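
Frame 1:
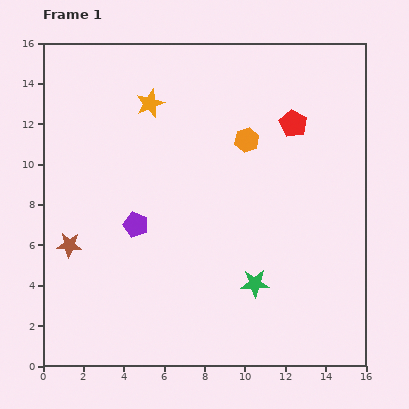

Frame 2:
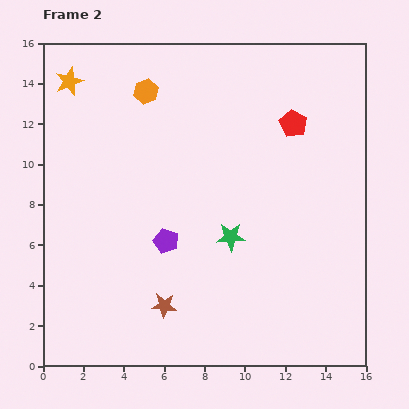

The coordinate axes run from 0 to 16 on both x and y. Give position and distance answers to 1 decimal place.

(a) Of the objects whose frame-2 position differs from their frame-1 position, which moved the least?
the purple pentagon

(moved 1.7)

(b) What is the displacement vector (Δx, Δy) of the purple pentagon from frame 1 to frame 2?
(1.5, -0.8)

The purple pentagon was at (4.6, 7.0) in frame 1 and (6.1, 6.2) in frame 2.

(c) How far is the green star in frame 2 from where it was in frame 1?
2.6

The green star moved from (10.5, 4.1) to (9.3, 6.4), a distance of √(1.2² + 2.3²) ≈ 2.6.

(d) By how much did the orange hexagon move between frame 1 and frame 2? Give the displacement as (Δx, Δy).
(-5.0, 2.4)

The orange hexagon was at (10.1, 11.2) in frame 1 and (5.1, 13.6) in frame 2.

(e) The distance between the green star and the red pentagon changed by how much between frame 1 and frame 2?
-1.7

Distance in frame 1: 8.1. Distance in frame 2: 6.4.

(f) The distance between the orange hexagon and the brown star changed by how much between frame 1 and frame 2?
+0.4

Distance in frame 1: 10.2. Distance in frame 2: 10.6.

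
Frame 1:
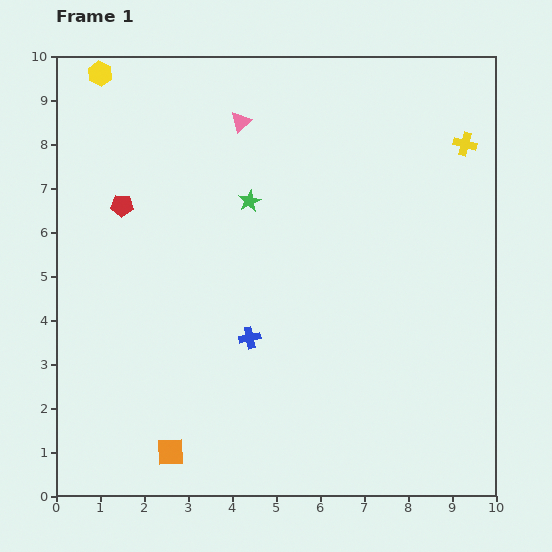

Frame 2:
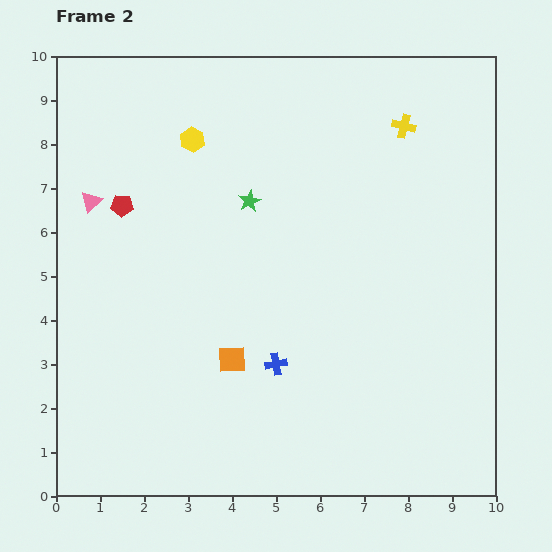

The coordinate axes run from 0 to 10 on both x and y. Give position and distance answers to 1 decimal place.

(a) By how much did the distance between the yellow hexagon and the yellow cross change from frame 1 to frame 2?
-3.7

Distance in frame 1: 8.5. Distance in frame 2: 4.8.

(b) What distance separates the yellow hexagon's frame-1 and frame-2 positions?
2.6

The yellow hexagon moved from (1.0, 9.6) to (3.1, 8.1), a distance of √(2.1² + 1.5²) ≈ 2.6.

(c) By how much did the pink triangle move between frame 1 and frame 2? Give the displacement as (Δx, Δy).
(-3.4, -1.8)

The pink triangle was at (4.2, 8.5) in frame 1 and (0.8, 6.7) in frame 2.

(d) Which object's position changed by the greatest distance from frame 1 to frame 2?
the pink triangle

(moved 3.8; next 2.6)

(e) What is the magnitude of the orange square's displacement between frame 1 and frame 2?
2.5

The orange square moved from (2.6, 1.0) to (4.0, 3.1), a distance of √(1.4² + 2.1²) ≈ 2.5.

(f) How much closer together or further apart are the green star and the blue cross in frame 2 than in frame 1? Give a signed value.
+0.6

Distance in frame 1: 3.1. Distance in frame 2: 3.7.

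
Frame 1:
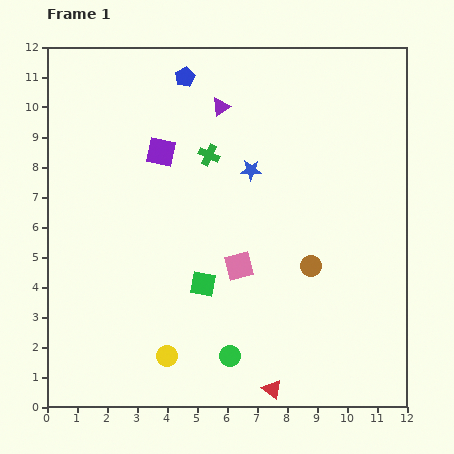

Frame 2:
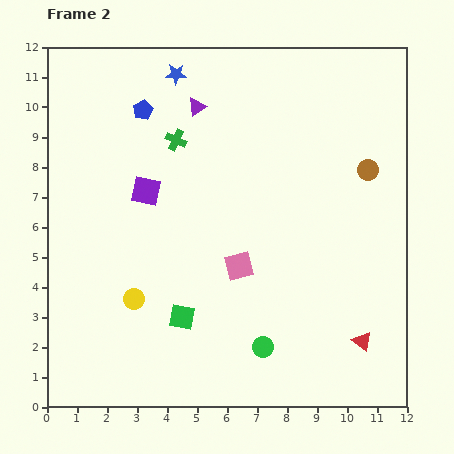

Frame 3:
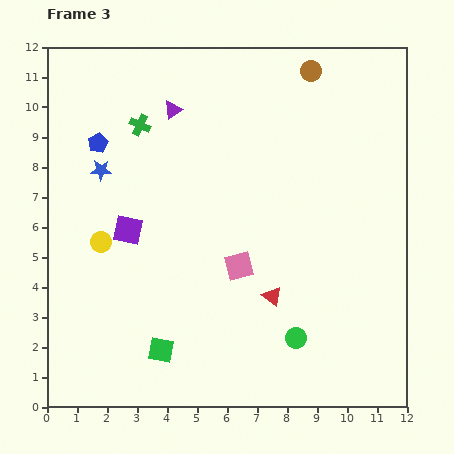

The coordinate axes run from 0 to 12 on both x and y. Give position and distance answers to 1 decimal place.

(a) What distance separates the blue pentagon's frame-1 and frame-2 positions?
1.8

The blue pentagon moved from (4.6, 11.0) to (3.2, 9.9), a distance of √(1.4² + 1.1²) ≈ 1.8.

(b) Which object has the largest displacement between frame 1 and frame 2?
the blue star

(moved 4.1; next 3.7)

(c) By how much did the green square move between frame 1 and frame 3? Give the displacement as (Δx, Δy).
(-1.4, -2.2)

The green square was at (5.2, 4.1) in frame 1 and (3.8, 1.9) in frame 3.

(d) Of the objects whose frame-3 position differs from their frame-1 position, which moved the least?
the purple triangle

(moved 1.6)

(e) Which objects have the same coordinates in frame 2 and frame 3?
the pink square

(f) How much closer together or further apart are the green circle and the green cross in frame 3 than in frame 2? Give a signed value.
+1.3

Distance in frame 2: 7.5. Distance in frame 3: 8.8.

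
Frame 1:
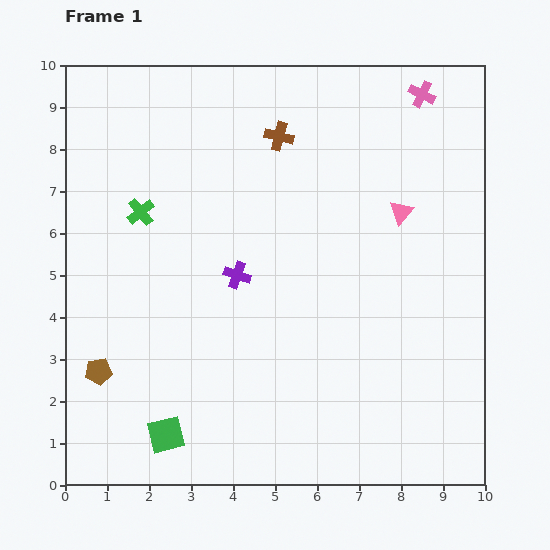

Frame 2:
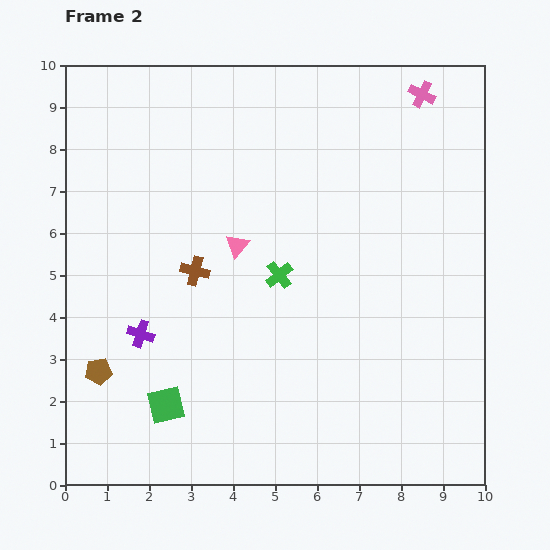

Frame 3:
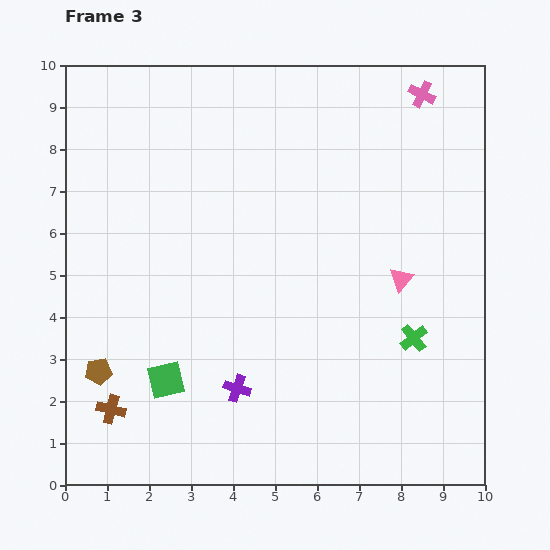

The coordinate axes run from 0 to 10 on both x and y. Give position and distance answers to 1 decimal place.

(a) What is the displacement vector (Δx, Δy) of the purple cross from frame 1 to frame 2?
(-2.3, -1.4)

The purple cross was at (4.1, 5.0) in frame 1 and (1.8, 3.6) in frame 2.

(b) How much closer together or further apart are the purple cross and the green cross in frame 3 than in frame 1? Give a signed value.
+1.7

Distance in frame 1: 2.7. Distance in frame 3: 4.4.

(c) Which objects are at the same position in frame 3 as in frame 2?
the brown pentagon, the pink cross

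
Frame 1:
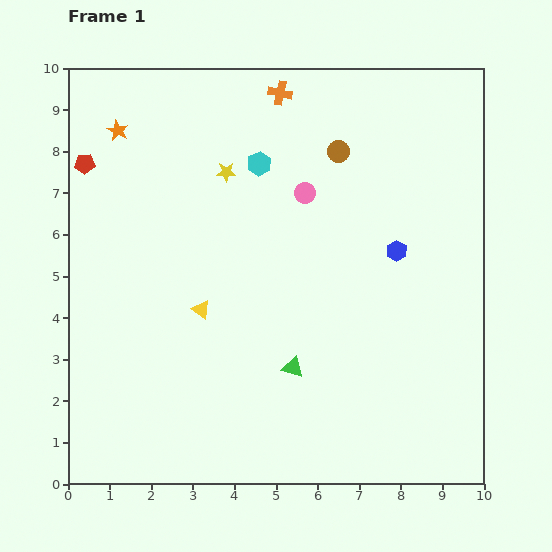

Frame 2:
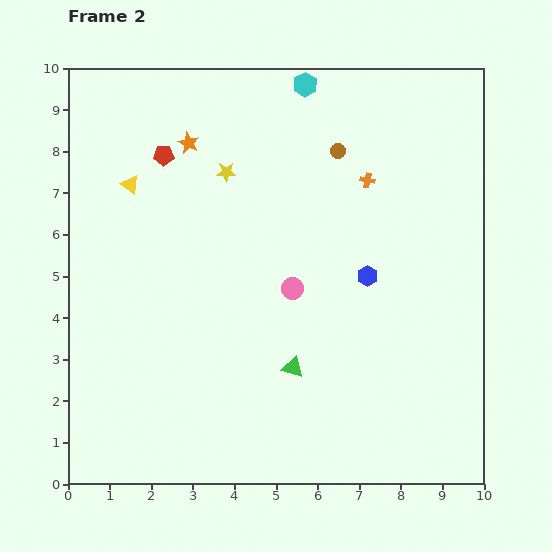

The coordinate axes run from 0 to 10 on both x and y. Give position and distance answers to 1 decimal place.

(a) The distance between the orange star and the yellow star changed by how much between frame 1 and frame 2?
-1.7

Distance in frame 1: 2.8. Distance in frame 2: 1.1.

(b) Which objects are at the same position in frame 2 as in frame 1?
the yellow star, the green triangle, the brown circle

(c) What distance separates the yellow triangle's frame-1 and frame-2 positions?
3.4

The yellow triangle moved from (3.2, 4.2) to (1.5, 7.2), a distance of √(1.7² + 3.0²) ≈ 3.4.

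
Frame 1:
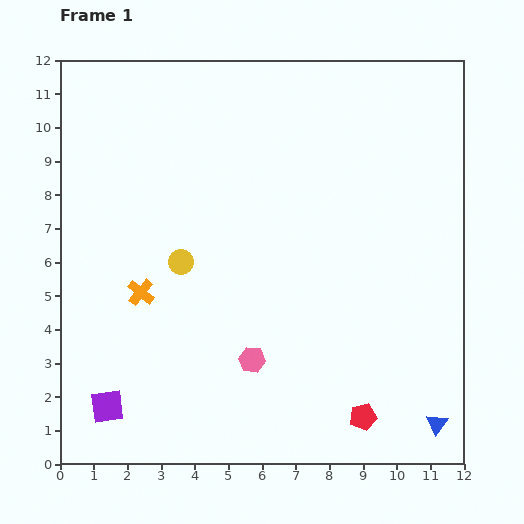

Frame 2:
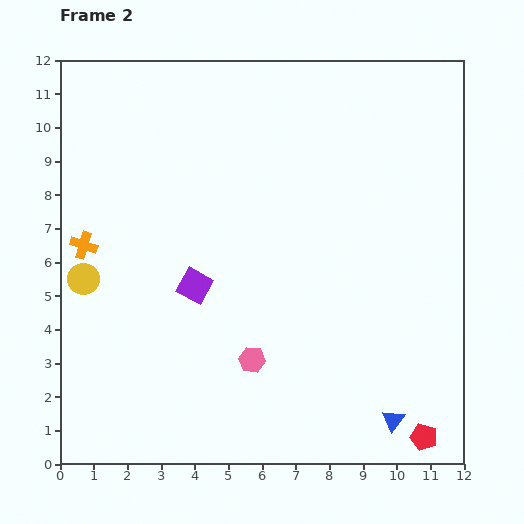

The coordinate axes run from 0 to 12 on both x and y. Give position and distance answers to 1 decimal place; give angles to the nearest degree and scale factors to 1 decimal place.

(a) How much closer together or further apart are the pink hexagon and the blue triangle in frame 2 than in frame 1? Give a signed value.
-1.2

Distance in frame 1: 5.8. Distance in frame 2: 4.6.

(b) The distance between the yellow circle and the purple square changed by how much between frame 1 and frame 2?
-1.5

Distance in frame 1: 4.8. Distance in frame 2: 3.3.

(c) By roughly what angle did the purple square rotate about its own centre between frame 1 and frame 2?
37° clockwise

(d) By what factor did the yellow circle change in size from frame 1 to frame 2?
1.3×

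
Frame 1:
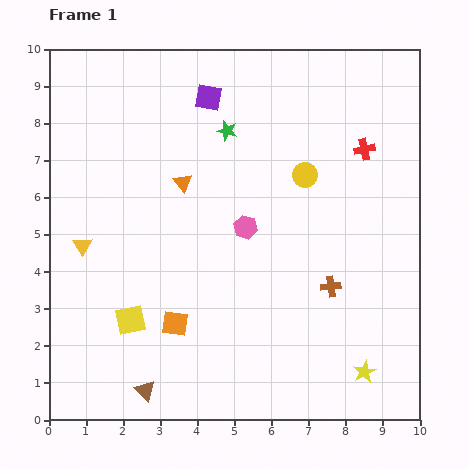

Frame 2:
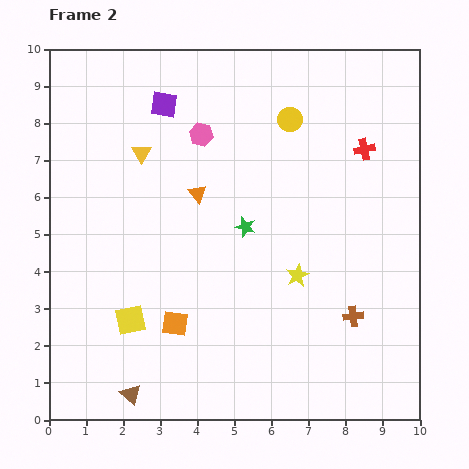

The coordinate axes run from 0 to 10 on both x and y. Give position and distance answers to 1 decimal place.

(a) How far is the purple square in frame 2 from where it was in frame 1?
1.2

The purple square moved from (4.3, 8.7) to (3.1, 8.5), a distance of √(1.2² + 0.2²) ≈ 1.2.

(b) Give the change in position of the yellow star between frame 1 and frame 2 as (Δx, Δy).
(-1.8, 2.6)

The yellow star was at (8.5, 1.3) in frame 1 and (6.7, 3.9) in frame 2.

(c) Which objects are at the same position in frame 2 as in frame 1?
the orange square, the red cross, the yellow square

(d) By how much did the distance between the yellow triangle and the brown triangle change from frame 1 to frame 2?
+2.2

Distance in frame 1: 4.3. Distance in frame 2: 6.5.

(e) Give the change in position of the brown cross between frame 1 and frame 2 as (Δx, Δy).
(0.6, -0.8)

The brown cross was at (7.6, 3.6) in frame 1 and (8.2, 2.8) in frame 2.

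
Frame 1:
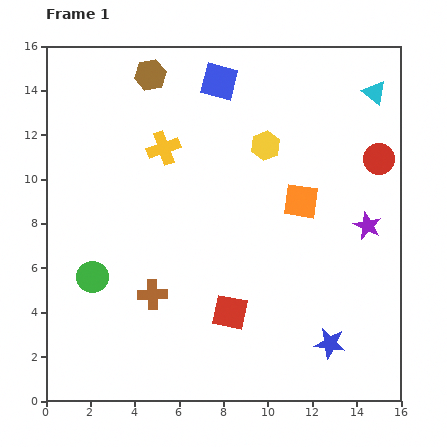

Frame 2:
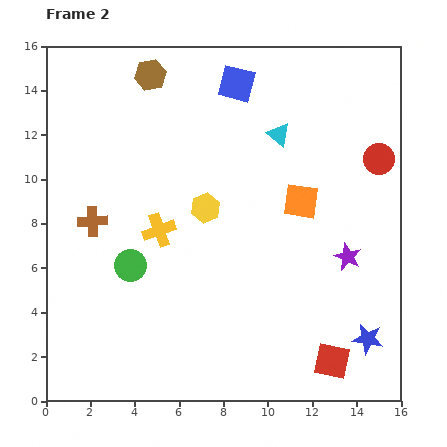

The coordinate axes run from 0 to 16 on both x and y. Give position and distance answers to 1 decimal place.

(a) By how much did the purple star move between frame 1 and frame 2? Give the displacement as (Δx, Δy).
(-0.9, -1.4)

The purple star was at (14.5, 7.9) in frame 1 and (13.6, 6.5) in frame 2.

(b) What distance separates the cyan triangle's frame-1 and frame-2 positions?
4.7

The cyan triangle moved from (14.8, 13.9) to (10.5, 12.0), a distance of √(4.3² + 1.9²) ≈ 4.7.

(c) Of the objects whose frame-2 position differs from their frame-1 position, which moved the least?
the blue square

(moved 0.8)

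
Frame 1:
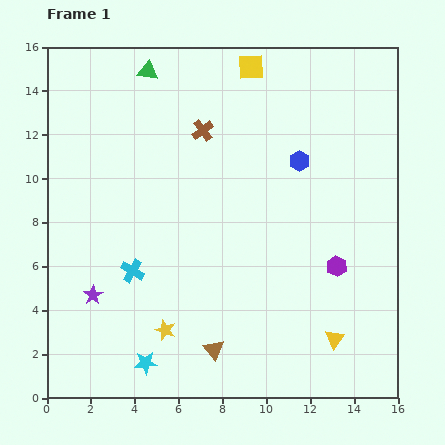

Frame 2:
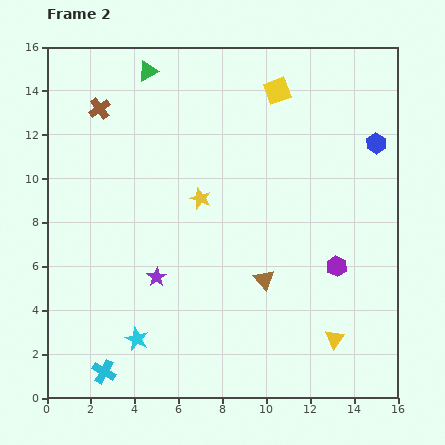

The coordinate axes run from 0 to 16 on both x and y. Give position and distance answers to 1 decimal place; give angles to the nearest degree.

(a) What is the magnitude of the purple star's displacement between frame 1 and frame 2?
3.0

The purple star moved from (2.1, 4.7) to (5.0, 5.5), a distance of √(2.9² + 0.8²) ≈ 3.0.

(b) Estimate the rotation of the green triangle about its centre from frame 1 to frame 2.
35° counter-clockwise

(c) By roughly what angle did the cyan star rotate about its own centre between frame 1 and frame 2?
29° clockwise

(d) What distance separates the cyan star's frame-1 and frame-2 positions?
1.2

The cyan star moved from (4.5, 1.6) to (4.1, 2.7), a distance of √(0.4² + 1.1²) ≈ 1.2.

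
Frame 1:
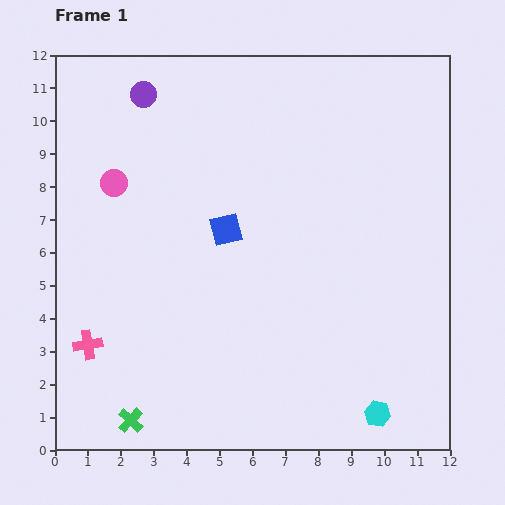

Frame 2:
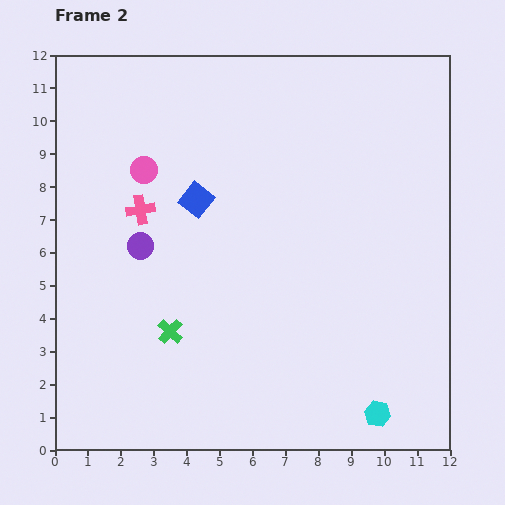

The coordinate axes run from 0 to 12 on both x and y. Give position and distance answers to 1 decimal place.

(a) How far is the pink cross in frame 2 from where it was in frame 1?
4.4

The pink cross moved from (1.0, 3.2) to (2.6, 7.3), a distance of √(1.6² + 4.1²) ≈ 4.4.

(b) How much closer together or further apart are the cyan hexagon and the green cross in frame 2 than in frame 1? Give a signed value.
-0.7

Distance in frame 1: 7.5. Distance in frame 2: 6.8.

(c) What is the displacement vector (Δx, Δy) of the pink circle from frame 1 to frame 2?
(0.9, 0.4)

The pink circle was at (1.8, 8.1) in frame 1 and (2.7, 8.5) in frame 2.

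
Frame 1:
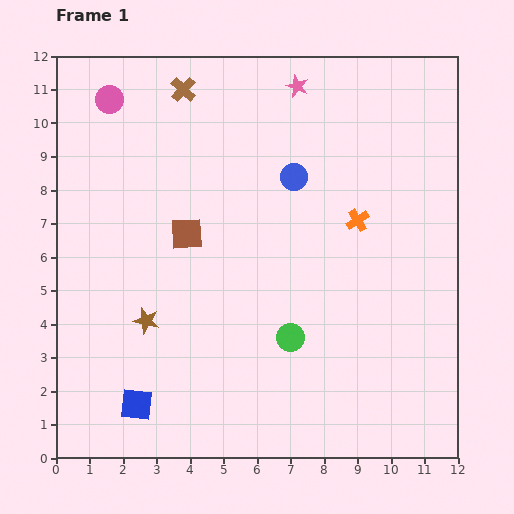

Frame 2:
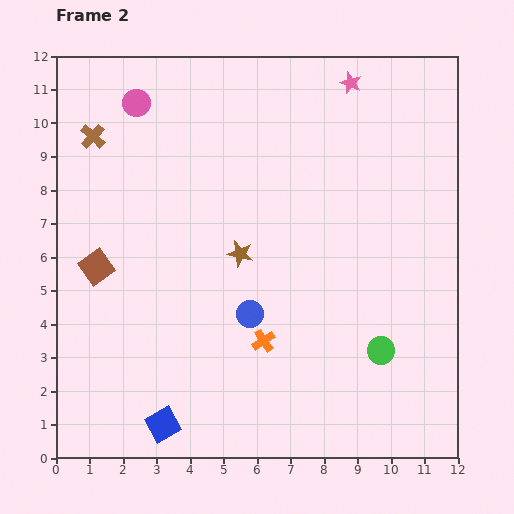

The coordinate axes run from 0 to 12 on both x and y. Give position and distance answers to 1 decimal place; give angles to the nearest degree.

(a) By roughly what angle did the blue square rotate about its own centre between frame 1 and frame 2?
36° counter-clockwise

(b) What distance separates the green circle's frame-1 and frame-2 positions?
2.7

The green circle moved from (7.0, 3.6) to (9.7, 3.2), a distance of √(2.7² + 0.4²) ≈ 2.7.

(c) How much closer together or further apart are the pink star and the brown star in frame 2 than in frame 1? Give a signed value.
-2.2

Distance in frame 1: 8.3. Distance in frame 2: 6.1.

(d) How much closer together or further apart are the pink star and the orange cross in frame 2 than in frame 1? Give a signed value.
+3.7

Distance in frame 1: 4.4. Distance in frame 2: 8.1.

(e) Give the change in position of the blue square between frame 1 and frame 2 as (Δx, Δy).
(0.8, -0.6)

The blue square was at (2.4, 1.6) in frame 1 and (3.2, 1.0) in frame 2.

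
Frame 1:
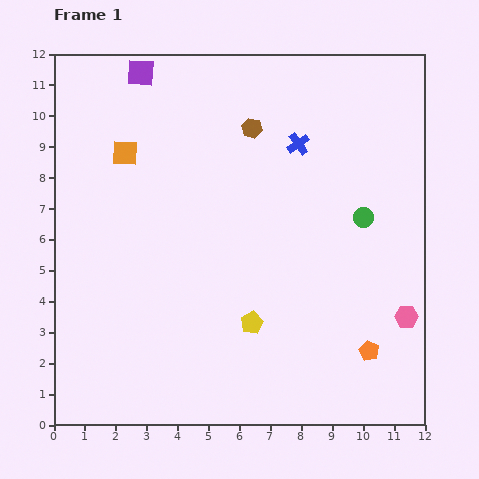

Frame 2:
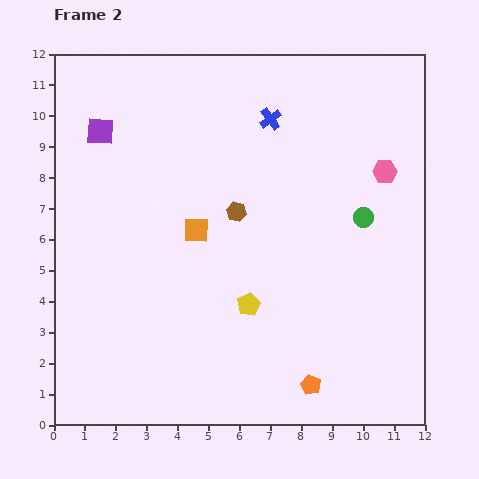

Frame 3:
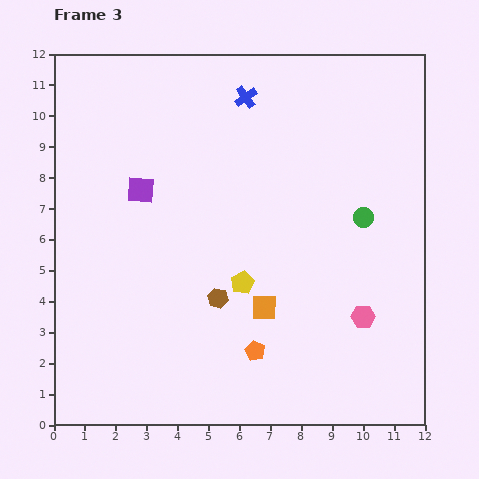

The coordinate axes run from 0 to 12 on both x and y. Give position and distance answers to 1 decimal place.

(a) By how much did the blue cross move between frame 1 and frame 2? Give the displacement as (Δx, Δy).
(-0.9, 0.8)

The blue cross was at (7.9, 9.1) in frame 1 and (7.0, 9.9) in frame 2.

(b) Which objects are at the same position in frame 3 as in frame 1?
the green circle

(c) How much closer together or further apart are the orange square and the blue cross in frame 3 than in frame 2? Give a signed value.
+2.5

Distance in frame 2: 4.3. Distance in frame 3: 6.8.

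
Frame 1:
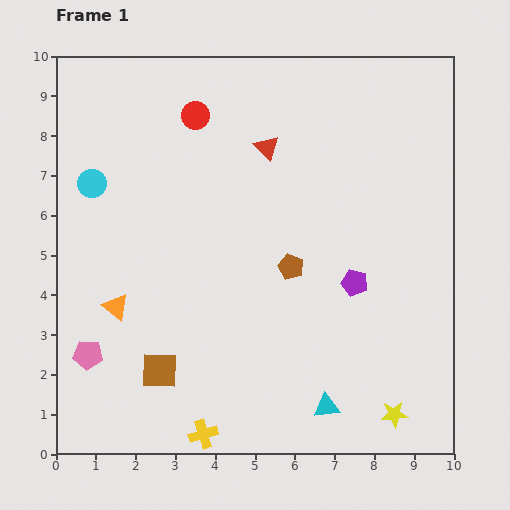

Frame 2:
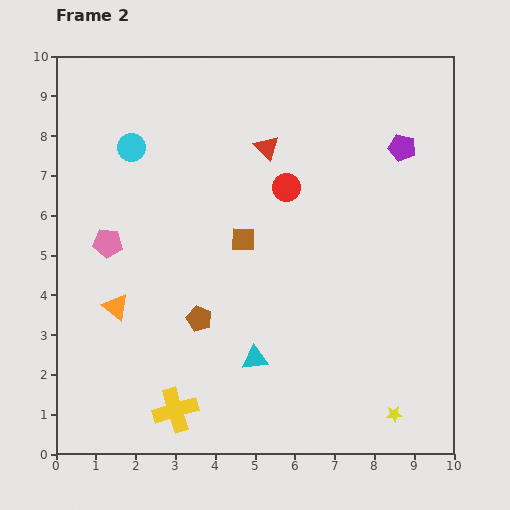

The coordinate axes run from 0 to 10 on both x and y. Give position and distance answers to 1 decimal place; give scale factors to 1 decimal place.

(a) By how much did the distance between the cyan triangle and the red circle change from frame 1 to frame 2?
-3.6

Distance in frame 1: 8.0. Distance in frame 2: 4.4.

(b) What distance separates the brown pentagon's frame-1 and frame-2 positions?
2.6

The brown pentagon moved from (5.9, 4.7) to (3.6, 3.4), a distance of √(2.3² + 1.3²) ≈ 2.6.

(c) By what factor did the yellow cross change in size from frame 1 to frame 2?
1.5×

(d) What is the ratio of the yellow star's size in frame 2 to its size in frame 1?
0.6×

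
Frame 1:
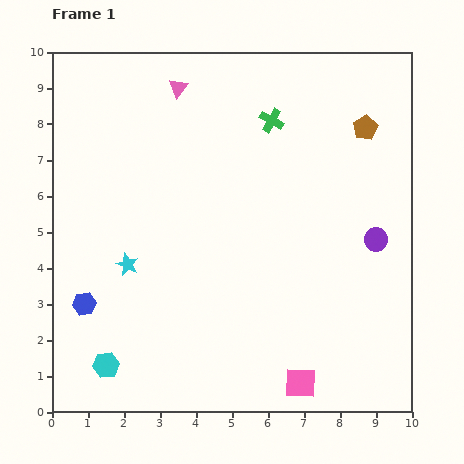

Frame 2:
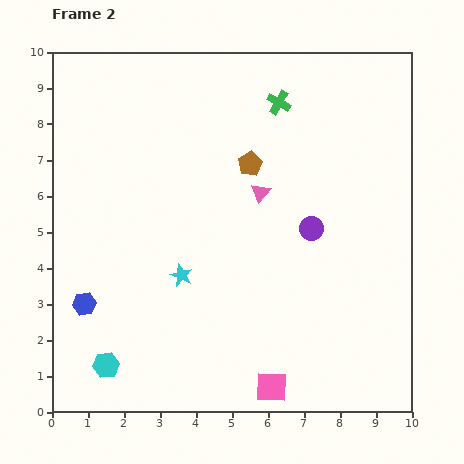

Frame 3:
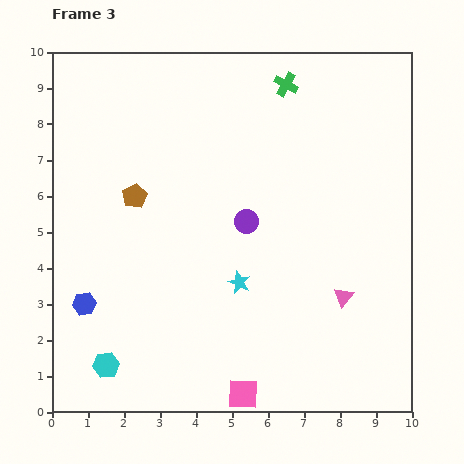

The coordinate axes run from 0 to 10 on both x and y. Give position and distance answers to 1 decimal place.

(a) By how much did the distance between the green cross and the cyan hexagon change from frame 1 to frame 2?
+0.5

Distance in frame 1: 8.2. Distance in frame 2: 8.7.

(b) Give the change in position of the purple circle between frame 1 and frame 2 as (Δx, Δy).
(-1.8, 0.3)

The purple circle was at (9.0, 4.8) in frame 1 and (7.2, 5.1) in frame 2.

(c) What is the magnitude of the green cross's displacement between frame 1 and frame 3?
1.1

The green cross moved from (6.1, 8.1) to (6.5, 9.1), a distance of √(0.4² + 1.0²) ≈ 1.1.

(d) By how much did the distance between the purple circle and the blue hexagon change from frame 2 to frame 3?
-1.5

Distance in frame 2: 6.6. Distance in frame 3: 5.1.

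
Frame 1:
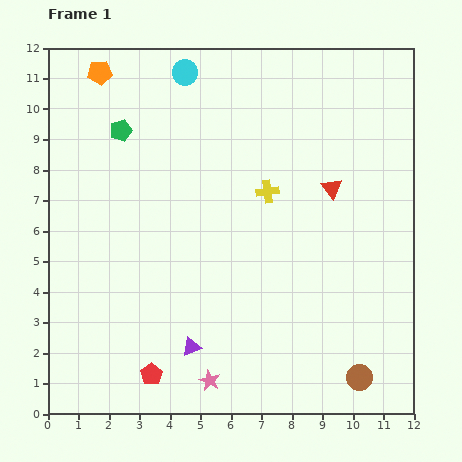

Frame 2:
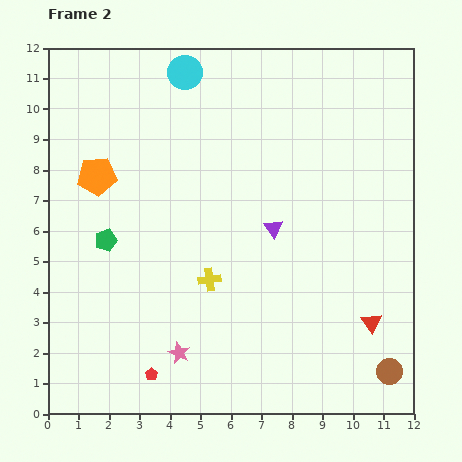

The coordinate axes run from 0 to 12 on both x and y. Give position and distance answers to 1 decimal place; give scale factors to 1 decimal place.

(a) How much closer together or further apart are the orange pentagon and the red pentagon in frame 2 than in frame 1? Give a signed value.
-3.3

Distance in frame 1: 10.0. Distance in frame 2: 6.7.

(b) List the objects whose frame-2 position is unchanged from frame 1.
the cyan circle, the red pentagon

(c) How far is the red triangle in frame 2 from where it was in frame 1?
4.6

The red triangle moved from (9.3, 7.4) to (10.6, 3.0), a distance of √(1.3² + 4.4²) ≈ 4.6.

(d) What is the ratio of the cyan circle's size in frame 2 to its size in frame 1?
1.4×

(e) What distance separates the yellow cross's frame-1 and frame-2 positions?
3.5

The yellow cross moved from (7.2, 7.3) to (5.3, 4.4), a distance of √(1.9² + 2.9²) ≈ 3.5.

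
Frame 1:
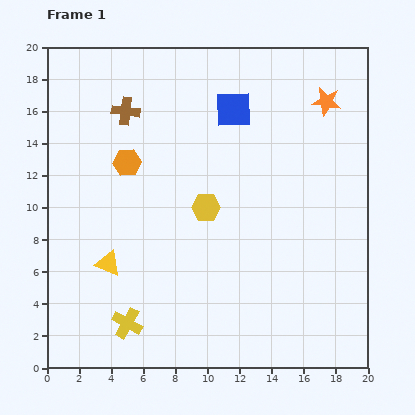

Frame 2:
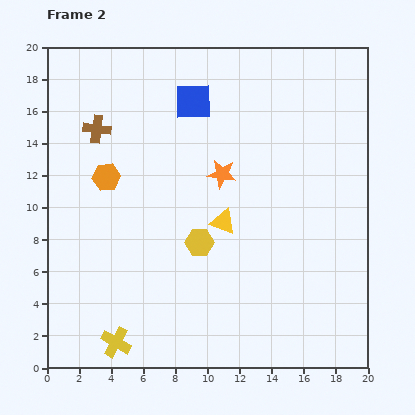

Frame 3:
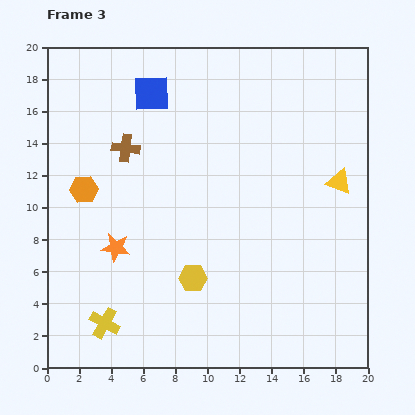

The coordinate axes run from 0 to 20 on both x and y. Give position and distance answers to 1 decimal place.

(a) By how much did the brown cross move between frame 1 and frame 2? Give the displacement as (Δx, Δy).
(-1.8, -1.1)

The brown cross was at (4.9, 16.0) in frame 1 and (3.1, 14.9) in frame 2.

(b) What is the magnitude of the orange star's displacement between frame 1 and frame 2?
7.9

The orange star moved from (17.4, 16.6) to (10.9, 12.1), a distance of √(6.5² + 4.5²) ≈ 7.9.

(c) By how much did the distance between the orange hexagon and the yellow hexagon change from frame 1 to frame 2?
+1.5

Distance in frame 1: 5.6. Distance in frame 2: 7.1.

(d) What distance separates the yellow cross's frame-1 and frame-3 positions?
1.4

The yellow cross moved from (5.0, 2.8) to (3.6, 2.8), a distance of √(1.4² + 0.0²) ≈ 1.4.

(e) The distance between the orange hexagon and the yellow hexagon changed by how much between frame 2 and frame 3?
+1.6

Distance in frame 2: 7.1. Distance in frame 3: 8.7.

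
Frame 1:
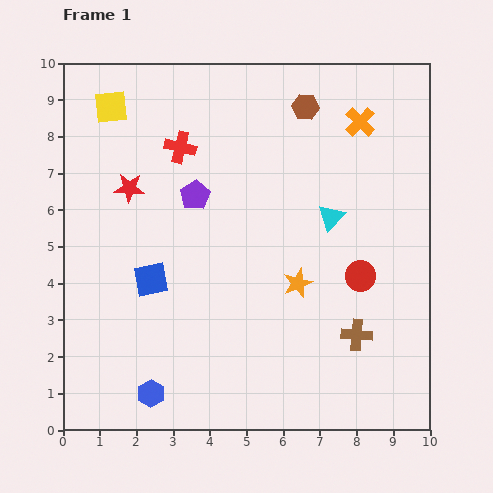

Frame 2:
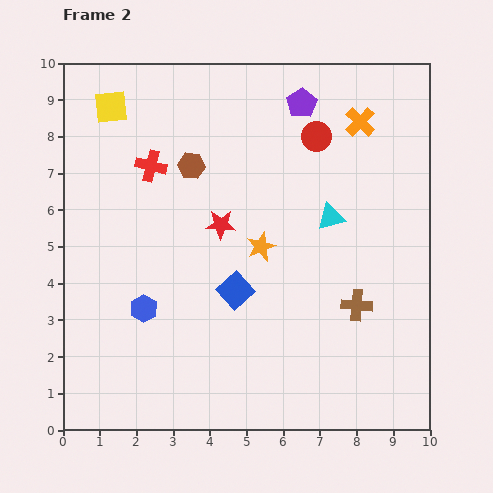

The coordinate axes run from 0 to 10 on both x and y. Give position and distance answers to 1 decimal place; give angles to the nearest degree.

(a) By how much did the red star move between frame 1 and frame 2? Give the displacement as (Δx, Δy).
(2.5, -1.0)

The red star was at (1.8, 6.6) in frame 1 and (4.3, 5.6) in frame 2.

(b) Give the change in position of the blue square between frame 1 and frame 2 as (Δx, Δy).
(2.3, -0.3)

The blue square was at (2.4, 4.1) in frame 1 and (4.7, 3.8) in frame 2.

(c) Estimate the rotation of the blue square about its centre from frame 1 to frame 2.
31° counter-clockwise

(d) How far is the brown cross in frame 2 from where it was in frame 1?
0.8

The brown cross moved from (8.0, 2.6) to (8.0, 3.4), a distance of √(0.0² + 0.8²) ≈ 0.8.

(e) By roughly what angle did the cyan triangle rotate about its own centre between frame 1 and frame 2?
32° clockwise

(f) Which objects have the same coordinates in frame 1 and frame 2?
the cyan triangle, the orange cross, the yellow square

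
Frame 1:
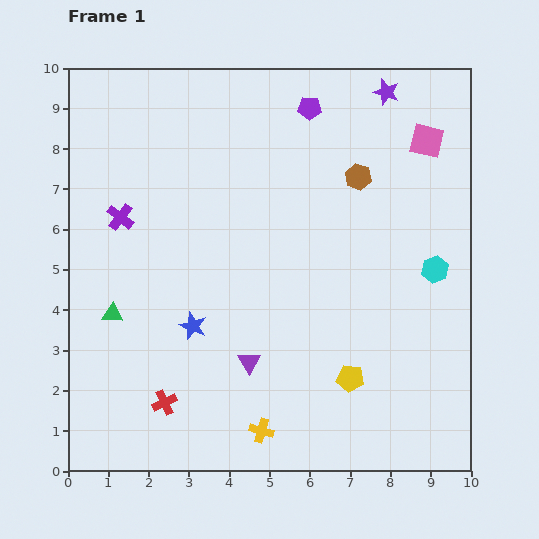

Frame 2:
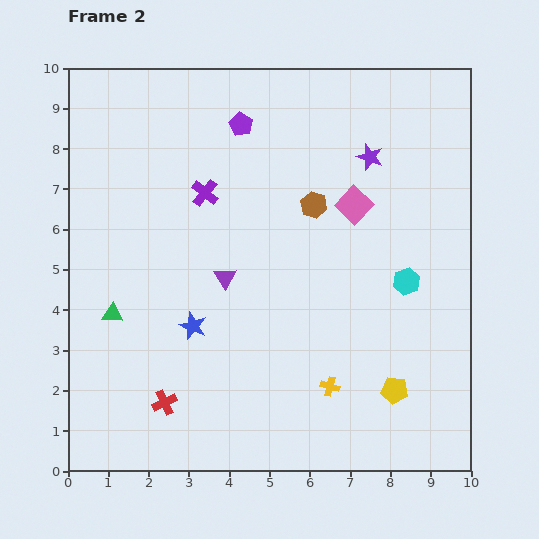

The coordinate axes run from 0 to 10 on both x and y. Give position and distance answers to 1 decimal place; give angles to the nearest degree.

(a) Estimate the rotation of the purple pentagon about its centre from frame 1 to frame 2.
28° clockwise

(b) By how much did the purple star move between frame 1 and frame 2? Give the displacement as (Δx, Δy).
(-0.4, -1.6)

The purple star was at (7.9, 9.4) in frame 1 and (7.5, 7.8) in frame 2.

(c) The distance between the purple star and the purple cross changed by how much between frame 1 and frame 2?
-3.1

Distance in frame 1: 7.3. Distance in frame 2: 4.2.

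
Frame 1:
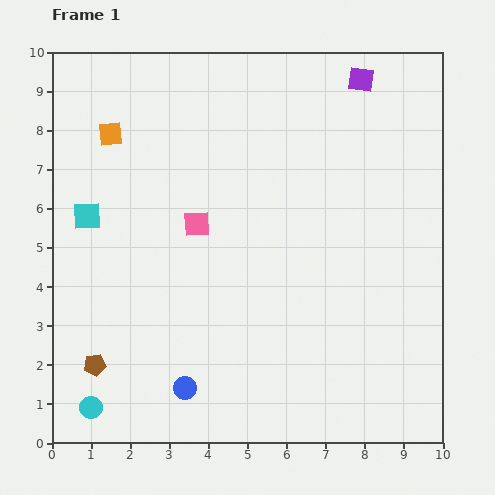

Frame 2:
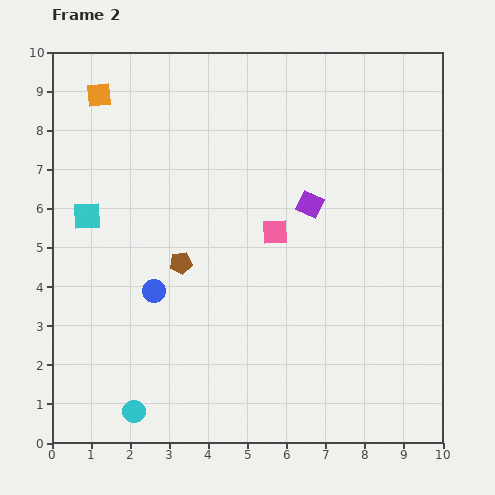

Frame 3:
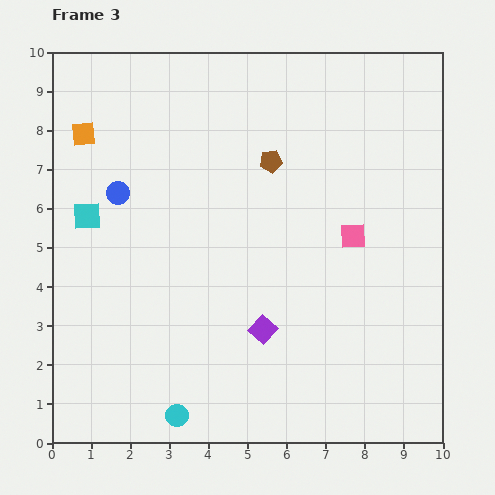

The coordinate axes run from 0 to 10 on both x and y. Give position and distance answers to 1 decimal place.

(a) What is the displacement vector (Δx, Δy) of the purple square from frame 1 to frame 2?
(-1.3, -3.2)

The purple square was at (7.9, 9.3) in frame 1 and (6.6, 6.1) in frame 2.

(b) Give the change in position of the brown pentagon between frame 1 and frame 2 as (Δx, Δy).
(2.2, 2.6)

The brown pentagon was at (1.1, 2.0) in frame 1 and (3.3, 4.6) in frame 2.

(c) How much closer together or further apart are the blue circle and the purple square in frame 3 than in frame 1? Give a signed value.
-4.0

Distance in frame 1: 9.1. Distance in frame 3: 5.1.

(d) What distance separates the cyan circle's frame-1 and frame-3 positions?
2.2

The cyan circle moved from (1.0, 0.9) to (3.2, 0.7), a distance of √(2.2² + 0.2²) ≈ 2.2.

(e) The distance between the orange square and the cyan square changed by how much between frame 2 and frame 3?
-1.0

Distance in frame 2: 3.1. Distance in frame 3: 2.1.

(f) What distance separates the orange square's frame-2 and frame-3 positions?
1.1

The orange square moved from (1.2, 8.9) to (0.8, 7.9), a distance of √(0.4² + 1.0²) ≈ 1.1.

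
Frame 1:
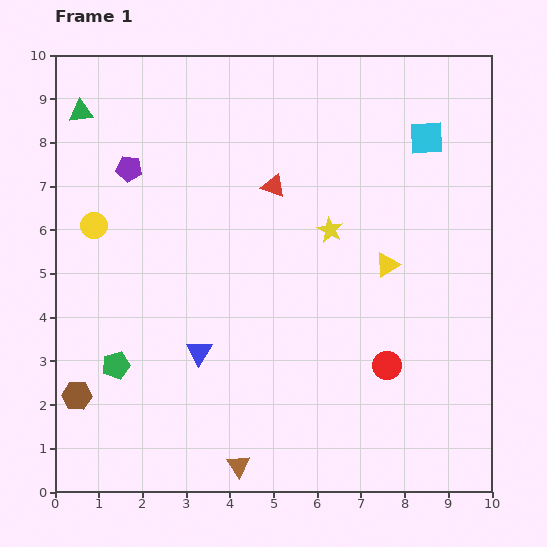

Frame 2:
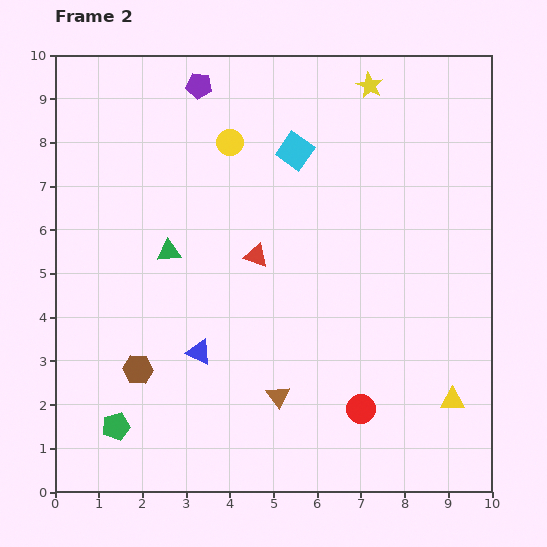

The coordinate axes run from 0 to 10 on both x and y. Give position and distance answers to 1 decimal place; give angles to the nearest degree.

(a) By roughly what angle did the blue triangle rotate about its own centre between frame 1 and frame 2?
36° counter-clockwise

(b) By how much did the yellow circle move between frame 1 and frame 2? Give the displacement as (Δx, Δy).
(3.1, 1.9)

The yellow circle was at (0.9, 6.1) in frame 1 and (4.0, 8.0) in frame 2.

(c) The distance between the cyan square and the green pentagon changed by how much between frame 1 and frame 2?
-1.3

Distance in frame 1: 8.8. Distance in frame 2: 7.5.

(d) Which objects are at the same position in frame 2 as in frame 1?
the blue triangle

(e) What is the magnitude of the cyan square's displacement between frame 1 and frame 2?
3.0

The cyan square moved from (8.5, 8.1) to (5.5, 7.8), a distance of √(3.0² + 0.3²) ≈ 3.0.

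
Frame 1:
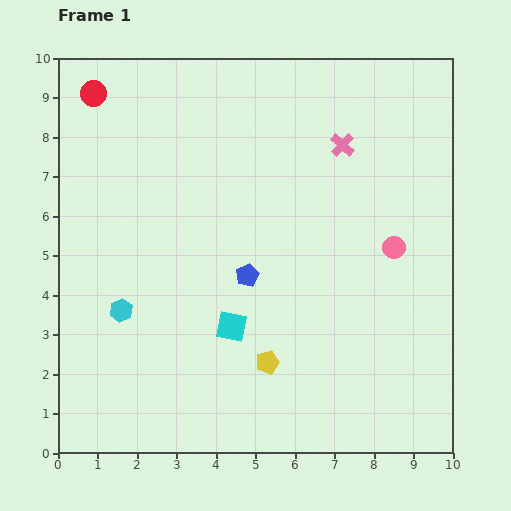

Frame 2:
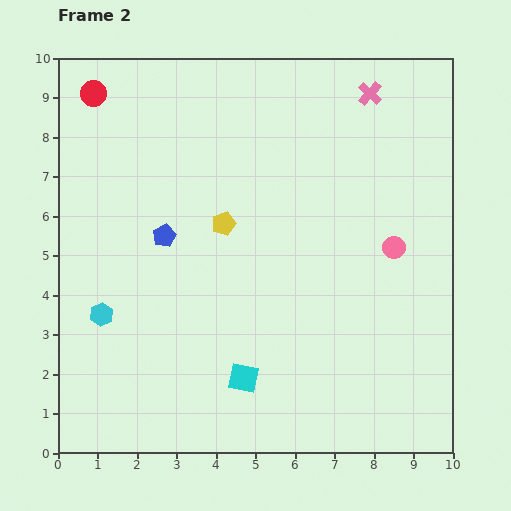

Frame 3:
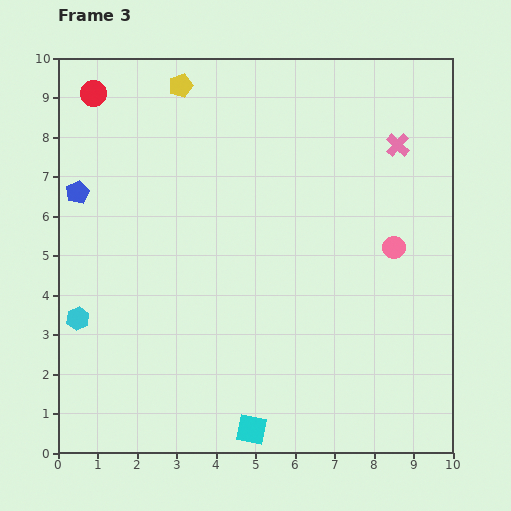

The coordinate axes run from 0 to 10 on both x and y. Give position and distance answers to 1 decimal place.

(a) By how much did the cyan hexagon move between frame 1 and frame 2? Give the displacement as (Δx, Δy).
(-0.5, -0.1)

The cyan hexagon was at (1.6, 3.6) in frame 1 and (1.1, 3.5) in frame 2.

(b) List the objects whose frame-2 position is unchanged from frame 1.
the red circle, the pink circle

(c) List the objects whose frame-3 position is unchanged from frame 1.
the red circle, the pink circle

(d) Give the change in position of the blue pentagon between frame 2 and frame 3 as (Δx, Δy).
(-2.2, 1.1)

The blue pentagon was at (2.7, 5.5) in frame 2 and (0.5, 6.6) in frame 3.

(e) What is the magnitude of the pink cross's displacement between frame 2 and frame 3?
1.5

The pink cross moved from (7.9, 9.1) to (8.6, 7.8), a distance of √(0.7² + 1.3²) ≈ 1.5.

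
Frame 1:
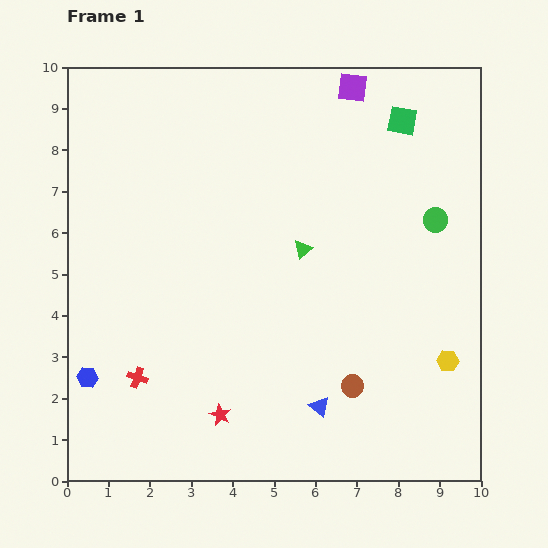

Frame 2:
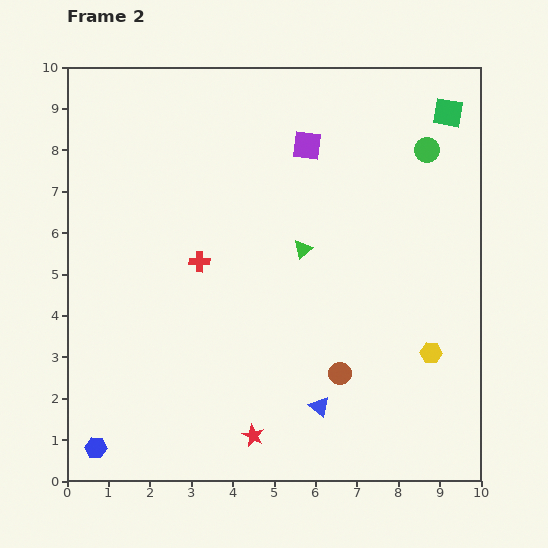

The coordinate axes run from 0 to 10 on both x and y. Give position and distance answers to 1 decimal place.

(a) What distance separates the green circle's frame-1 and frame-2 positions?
1.7

The green circle moved from (8.9, 6.3) to (8.7, 8.0), a distance of √(0.2² + 1.7²) ≈ 1.7.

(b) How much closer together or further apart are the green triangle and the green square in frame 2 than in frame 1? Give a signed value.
+0.9

Distance in frame 1: 3.9. Distance in frame 2: 4.8.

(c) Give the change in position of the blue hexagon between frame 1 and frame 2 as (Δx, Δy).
(0.2, -1.7)

The blue hexagon was at (0.5, 2.5) in frame 1 and (0.7, 0.8) in frame 2.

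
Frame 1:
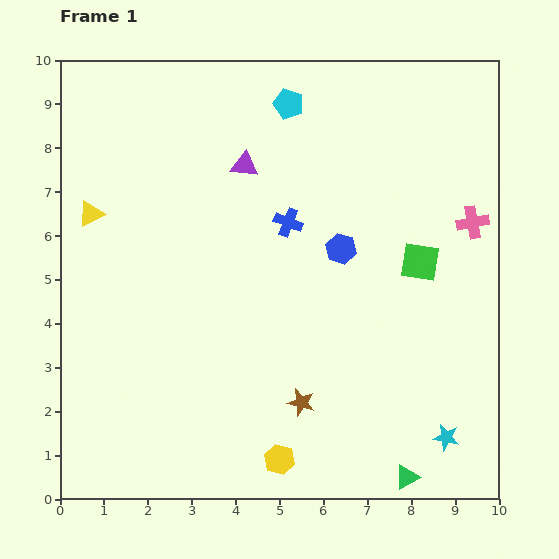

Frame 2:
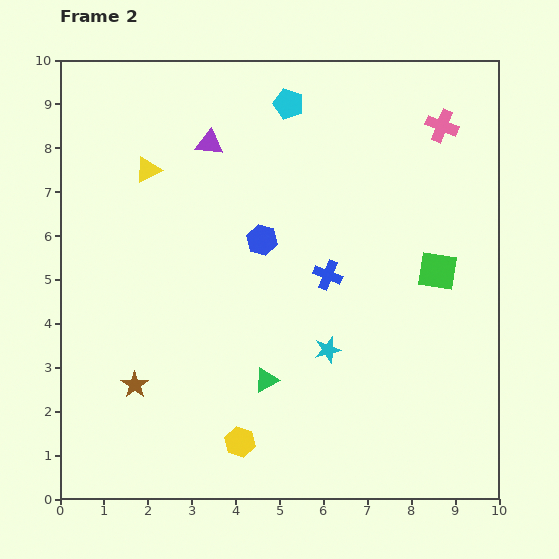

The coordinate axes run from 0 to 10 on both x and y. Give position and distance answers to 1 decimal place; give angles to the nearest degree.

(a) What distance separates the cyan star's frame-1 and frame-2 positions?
3.4

The cyan star moved from (8.8, 1.4) to (6.1, 3.4), a distance of √(2.7² + 2.0²) ≈ 3.4.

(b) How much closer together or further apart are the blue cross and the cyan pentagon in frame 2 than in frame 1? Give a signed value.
+1.3

Distance in frame 1: 2.7. Distance in frame 2: 4.0.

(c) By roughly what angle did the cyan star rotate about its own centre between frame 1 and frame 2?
24° counter-clockwise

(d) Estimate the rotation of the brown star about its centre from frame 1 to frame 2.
21° clockwise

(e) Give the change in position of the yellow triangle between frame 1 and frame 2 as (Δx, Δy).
(1.3, 1.0)

The yellow triangle was at (0.7, 6.5) in frame 1 and (2.0, 7.5) in frame 2.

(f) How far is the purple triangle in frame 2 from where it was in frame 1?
0.9

The purple triangle moved from (4.2, 7.6) to (3.4, 8.1), a distance of √(0.8² + 0.5²) ≈ 0.9.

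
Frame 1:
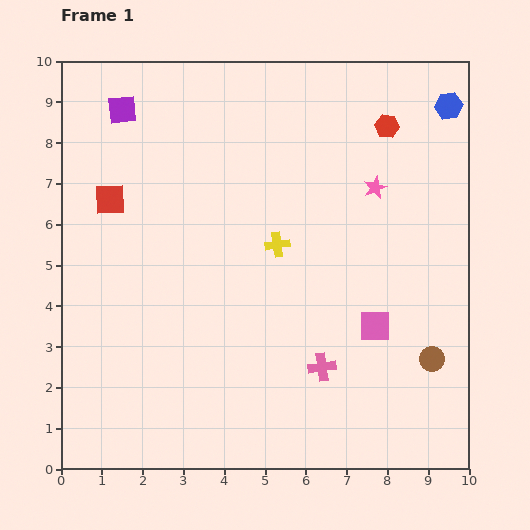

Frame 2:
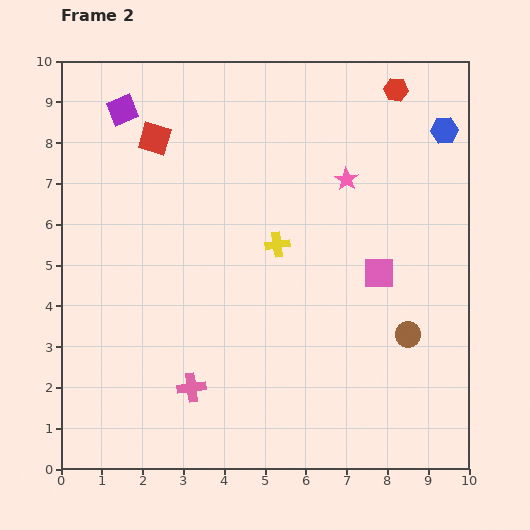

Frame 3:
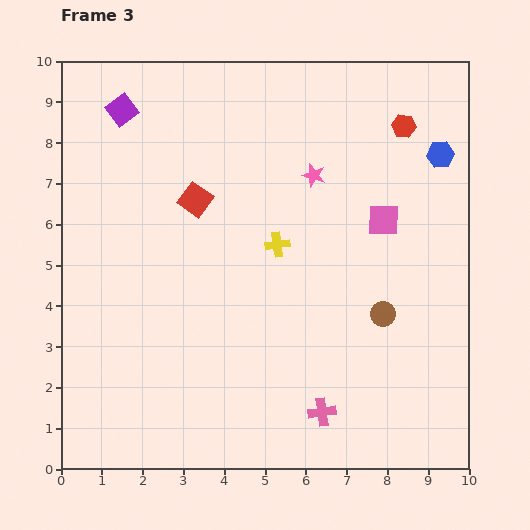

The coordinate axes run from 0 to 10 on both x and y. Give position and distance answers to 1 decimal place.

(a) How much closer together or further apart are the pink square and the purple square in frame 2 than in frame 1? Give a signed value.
-0.7

Distance in frame 1: 8.2. Distance in frame 2: 7.5.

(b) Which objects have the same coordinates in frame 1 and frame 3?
the purple square, the yellow cross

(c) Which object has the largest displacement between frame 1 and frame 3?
the pink square

(moved 2.6; next 2.1)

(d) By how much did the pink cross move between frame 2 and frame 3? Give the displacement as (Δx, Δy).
(3.2, -0.6)

The pink cross was at (3.2, 2.0) in frame 2 and (6.4, 1.4) in frame 3.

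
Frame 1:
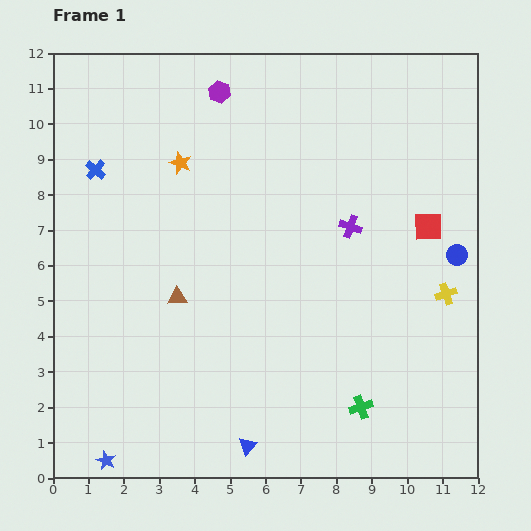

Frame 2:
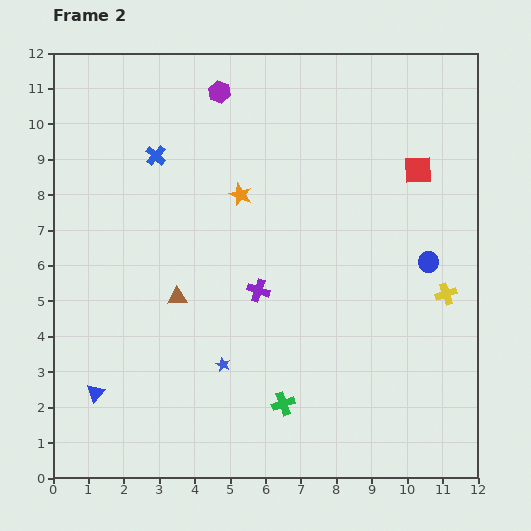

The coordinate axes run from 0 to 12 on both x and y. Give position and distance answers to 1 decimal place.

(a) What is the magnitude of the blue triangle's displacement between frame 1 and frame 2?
4.6

The blue triangle moved from (5.5, 0.9) to (1.2, 2.4), a distance of √(4.3² + 1.5²) ≈ 4.6.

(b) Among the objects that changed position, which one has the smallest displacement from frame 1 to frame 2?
the blue circle

(moved 0.8)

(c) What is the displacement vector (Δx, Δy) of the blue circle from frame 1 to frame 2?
(-0.8, -0.2)

The blue circle was at (11.4, 6.3) in frame 1 and (10.6, 6.1) in frame 2.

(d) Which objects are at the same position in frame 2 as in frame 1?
the brown triangle, the purple hexagon, the yellow cross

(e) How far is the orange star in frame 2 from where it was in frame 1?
1.9

The orange star moved from (3.6, 8.9) to (5.3, 8.0), a distance of √(1.7² + 0.9²) ≈ 1.9.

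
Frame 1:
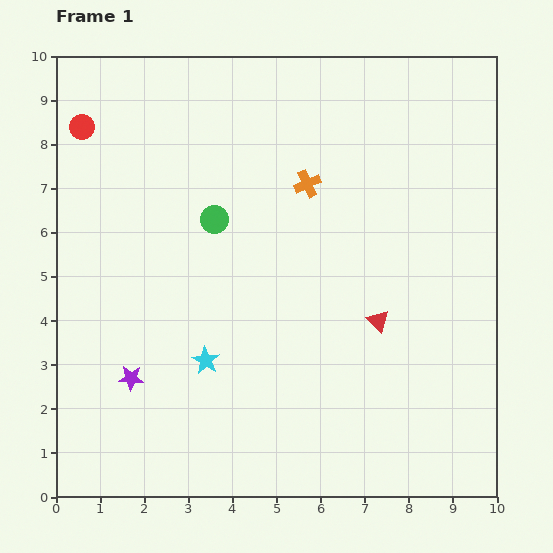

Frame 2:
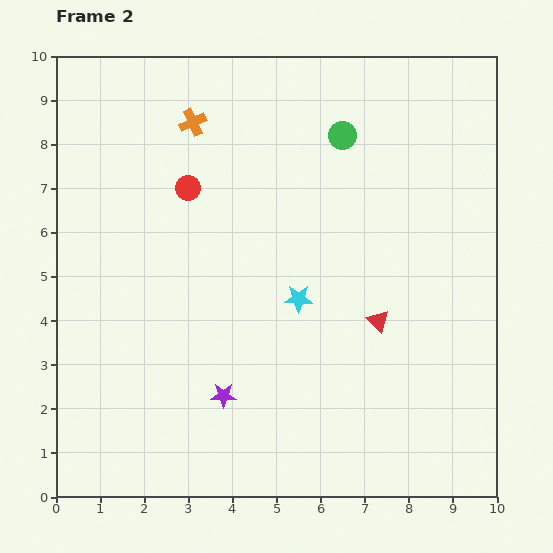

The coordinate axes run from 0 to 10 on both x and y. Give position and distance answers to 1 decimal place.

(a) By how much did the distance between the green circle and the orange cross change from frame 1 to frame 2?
+1.2

Distance in frame 1: 2.2. Distance in frame 2: 3.4.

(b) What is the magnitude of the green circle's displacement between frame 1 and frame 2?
3.5

The green circle moved from (3.6, 6.3) to (6.5, 8.2), a distance of √(2.9² + 1.9²) ≈ 3.5.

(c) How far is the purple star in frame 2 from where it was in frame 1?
2.1

The purple star moved from (1.7, 2.7) to (3.8, 2.3), a distance of √(2.1² + 0.4²) ≈ 2.1.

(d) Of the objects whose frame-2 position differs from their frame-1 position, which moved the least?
the purple star

(moved 2.1)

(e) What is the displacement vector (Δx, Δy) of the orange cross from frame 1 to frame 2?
(-2.6, 1.4)

The orange cross was at (5.7, 7.1) in frame 1 and (3.1, 8.5) in frame 2.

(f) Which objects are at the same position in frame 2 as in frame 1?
the red triangle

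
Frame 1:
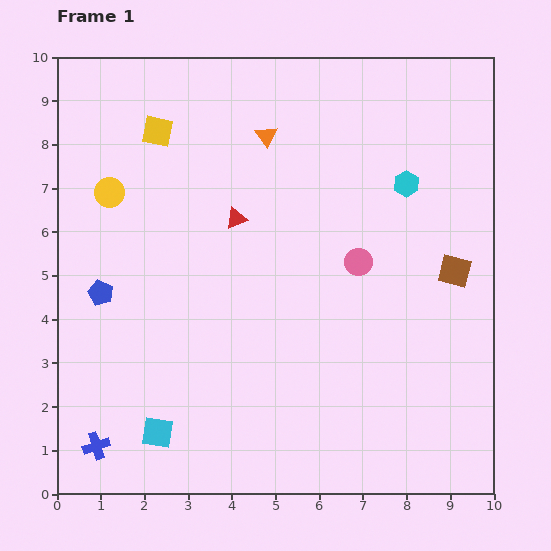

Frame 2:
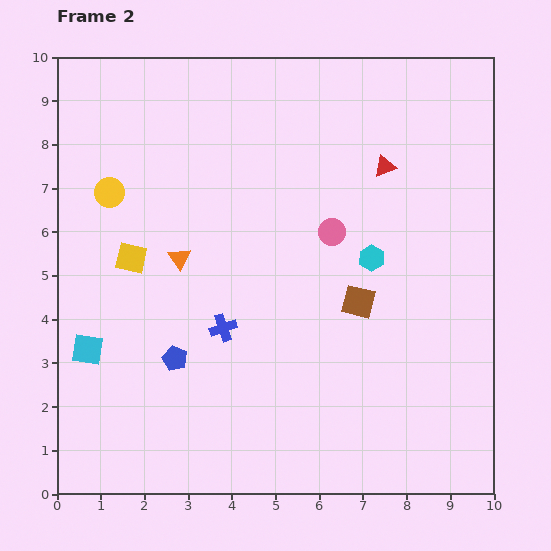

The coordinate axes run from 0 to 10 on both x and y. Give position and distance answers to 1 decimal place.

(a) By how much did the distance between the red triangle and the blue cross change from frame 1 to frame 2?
-0.9

Distance in frame 1: 6.1. Distance in frame 2: 5.2.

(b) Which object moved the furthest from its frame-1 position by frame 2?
the blue cross

(moved 4.0; next 3.6)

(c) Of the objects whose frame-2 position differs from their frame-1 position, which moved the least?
the pink circle

(moved 0.9)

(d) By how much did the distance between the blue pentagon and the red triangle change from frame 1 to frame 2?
+3.0

Distance in frame 1: 3.5. Distance in frame 2: 6.5.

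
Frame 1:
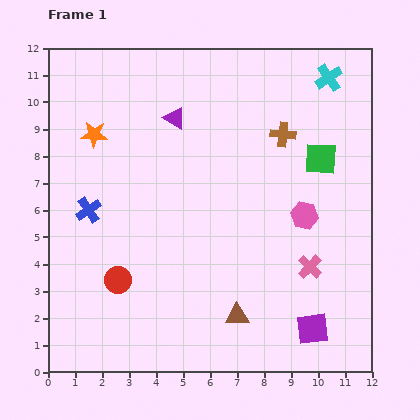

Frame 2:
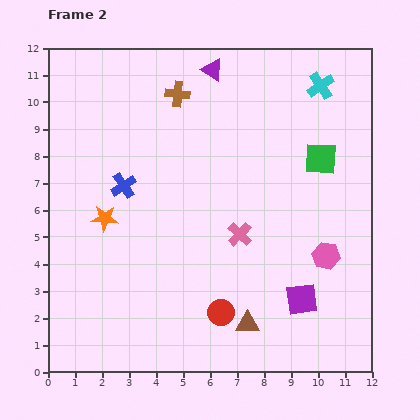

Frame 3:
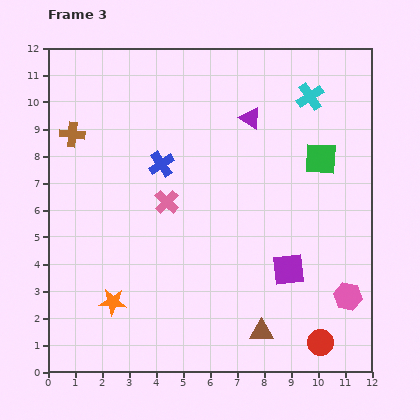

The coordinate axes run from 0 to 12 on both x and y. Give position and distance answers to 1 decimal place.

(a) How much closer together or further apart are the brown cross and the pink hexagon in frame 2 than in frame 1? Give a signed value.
+5.0

Distance in frame 1: 3.1. Distance in frame 2: 8.1.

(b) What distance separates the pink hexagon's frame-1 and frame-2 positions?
1.7

The pink hexagon moved from (9.5, 5.8) to (10.3, 4.3), a distance of √(0.8² + 1.5²) ≈ 1.7.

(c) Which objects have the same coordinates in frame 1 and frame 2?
the green square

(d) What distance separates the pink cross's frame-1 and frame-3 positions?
5.8

The pink cross moved from (9.7, 3.9) to (4.4, 6.3), a distance of √(5.3² + 2.4²) ≈ 5.8.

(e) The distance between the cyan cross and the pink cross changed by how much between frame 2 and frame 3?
+0.3

Distance in frame 2: 6.3. Distance in frame 3: 6.6.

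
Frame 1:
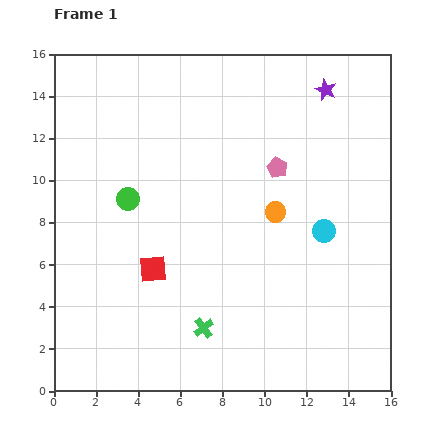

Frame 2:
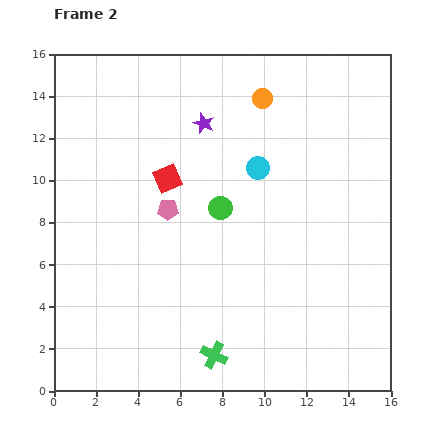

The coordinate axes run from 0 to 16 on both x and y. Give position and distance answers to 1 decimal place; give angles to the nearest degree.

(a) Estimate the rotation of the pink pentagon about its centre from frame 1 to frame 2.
25° counter-clockwise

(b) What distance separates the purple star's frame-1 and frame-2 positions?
6.0

The purple star moved from (12.9, 14.3) to (7.1, 12.7), a distance of √(5.8² + 1.6²) ≈ 6.0.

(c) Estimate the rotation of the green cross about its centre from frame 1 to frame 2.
27° counter-clockwise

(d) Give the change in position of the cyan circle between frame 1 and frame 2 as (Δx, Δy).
(-3.1, 3.0)

The cyan circle was at (12.8, 7.6) in frame 1 and (9.7, 10.6) in frame 2.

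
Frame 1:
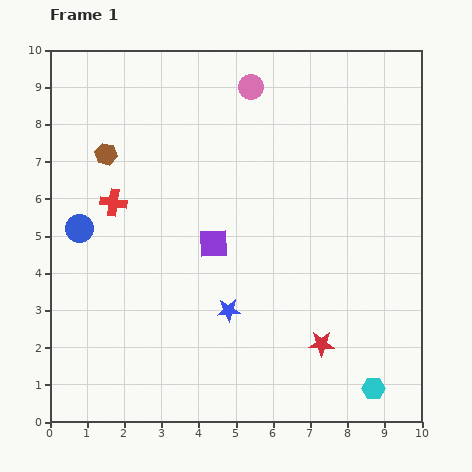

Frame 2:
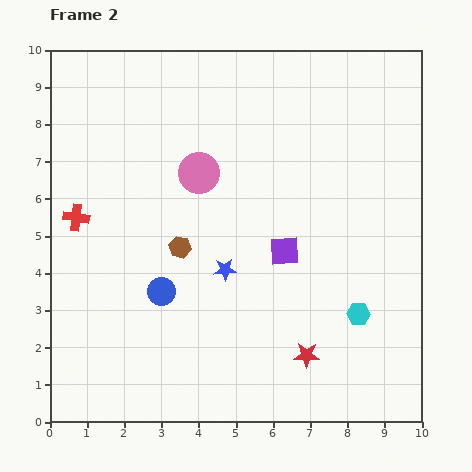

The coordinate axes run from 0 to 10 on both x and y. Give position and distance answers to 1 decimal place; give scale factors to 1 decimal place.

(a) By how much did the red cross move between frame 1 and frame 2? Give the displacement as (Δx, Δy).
(-1.0, -0.4)

The red cross was at (1.7, 5.9) in frame 1 and (0.7, 5.5) in frame 2.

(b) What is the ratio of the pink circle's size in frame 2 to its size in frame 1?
1.6×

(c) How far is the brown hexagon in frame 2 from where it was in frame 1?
3.2

The brown hexagon moved from (1.5, 7.2) to (3.5, 4.7), a distance of √(2.0² + 2.5²) ≈ 3.2.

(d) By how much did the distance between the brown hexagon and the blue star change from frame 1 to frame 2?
-4.0

Distance in frame 1: 5.3. Distance in frame 2: 1.3.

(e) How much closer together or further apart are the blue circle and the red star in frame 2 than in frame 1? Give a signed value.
-2.9

Distance in frame 1: 7.2. Distance in frame 2: 4.3.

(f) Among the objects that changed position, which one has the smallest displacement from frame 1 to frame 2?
the red star

(moved 0.5)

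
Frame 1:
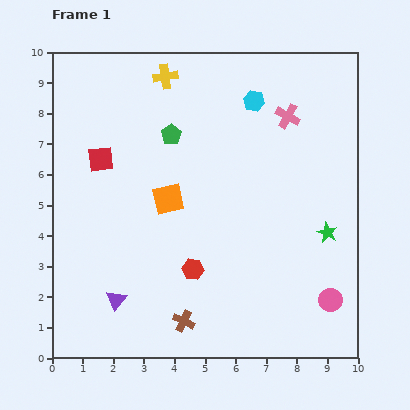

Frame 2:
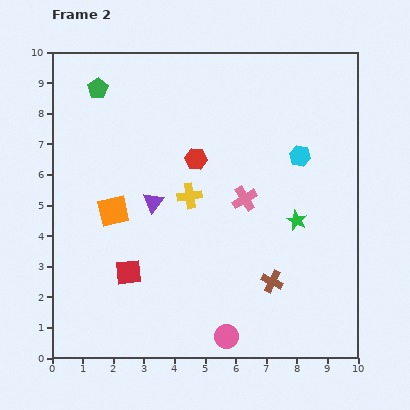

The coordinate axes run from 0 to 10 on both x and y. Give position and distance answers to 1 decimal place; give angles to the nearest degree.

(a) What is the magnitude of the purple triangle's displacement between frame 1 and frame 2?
3.4

The purple triangle moved from (2.1, 1.9) to (3.3, 5.1), a distance of √(1.2² + 3.2²) ≈ 3.4.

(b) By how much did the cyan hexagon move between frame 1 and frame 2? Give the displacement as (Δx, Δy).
(1.5, -1.8)

The cyan hexagon was at (6.6, 8.4) in frame 1 and (8.1, 6.6) in frame 2.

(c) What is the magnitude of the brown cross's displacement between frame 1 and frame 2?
3.2

The brown cross moved from (4.3, 1.2) to (7.2, 2.5), a distance of √(2.9² + 1.3²) ≈ 3.2.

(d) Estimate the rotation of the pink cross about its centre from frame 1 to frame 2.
29° clockwise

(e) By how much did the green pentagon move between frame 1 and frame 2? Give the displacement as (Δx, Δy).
(-2.4, 1.5)

The green pentagon was at (3.9, 7.3) in frame 1 and (1.5, 8.8) in frame 2.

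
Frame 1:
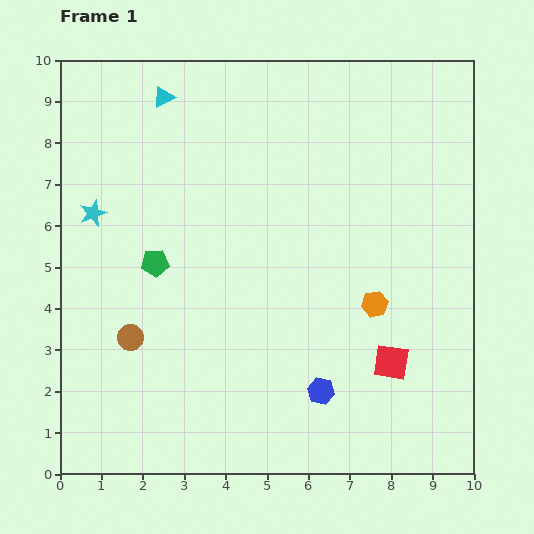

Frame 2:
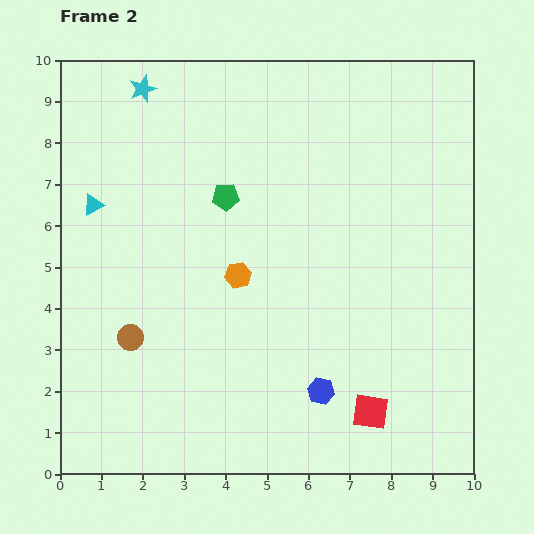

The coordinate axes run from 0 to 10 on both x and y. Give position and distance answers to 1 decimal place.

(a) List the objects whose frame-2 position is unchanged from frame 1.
the blue hexagon, the brown circle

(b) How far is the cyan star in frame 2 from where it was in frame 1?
3.2

The cyan star moved from (0.8, 6.3) to (2.0, 9.3), a distance of √(1.2² + 3.0²) ≈ 3.2.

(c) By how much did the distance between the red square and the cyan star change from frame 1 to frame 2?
+1.5

Distance in frame 1: 8.0. Distance in frame 2: 9.5.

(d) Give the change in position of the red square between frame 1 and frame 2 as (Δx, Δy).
(-0.5, -1.2)

The red square was at (8.0, 2.7) in frame 1 and (7.5, 1.5) in frame 2.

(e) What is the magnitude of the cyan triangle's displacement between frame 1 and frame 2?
3.1

The cyan triangle moved from (2.5, 9.1) to (0.8, 6.5), a distance of √(1.7² + 2.6²) ≈ 3.1.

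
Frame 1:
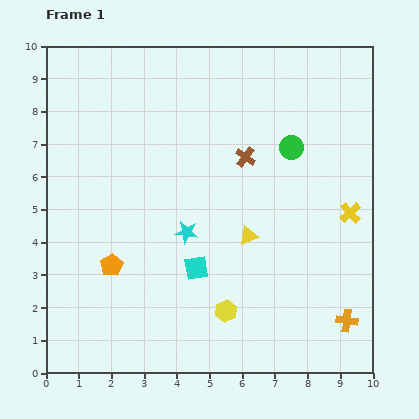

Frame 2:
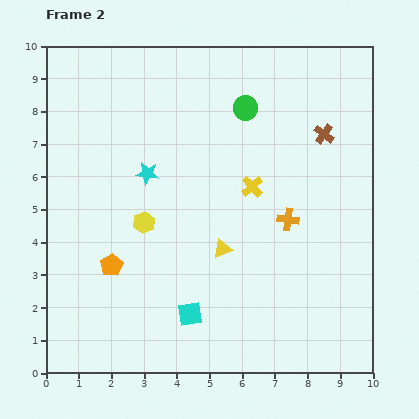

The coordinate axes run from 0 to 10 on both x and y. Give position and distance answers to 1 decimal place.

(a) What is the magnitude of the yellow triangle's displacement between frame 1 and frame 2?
0.9

The yellow triangle moved from (6.2, 4.2) to (5.4, 3.8), a distance of √(0.8² + 0.4²) ≈ 0.9.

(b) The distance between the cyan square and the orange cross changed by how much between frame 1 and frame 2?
-0.7

Distance in frame 1: 4.9. Distance in frame 2: 4.2.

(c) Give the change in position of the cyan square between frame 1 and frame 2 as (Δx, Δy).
(-0.2, -1.4)

The cyan square was at (4.6, 3.2) in frame 1 and (4.4, 1.8) in frame 2.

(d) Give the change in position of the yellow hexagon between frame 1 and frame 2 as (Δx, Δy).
(-2.5, 2.7)

The yellow hexagon was at (5.5, 1.9) in frame 1 and (3.0, 4.6) in frame 2.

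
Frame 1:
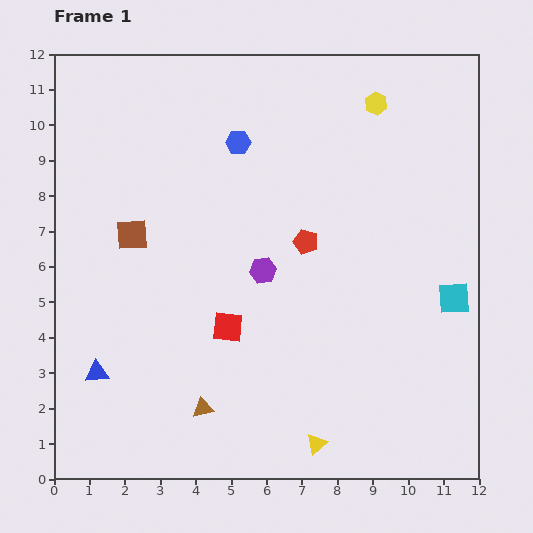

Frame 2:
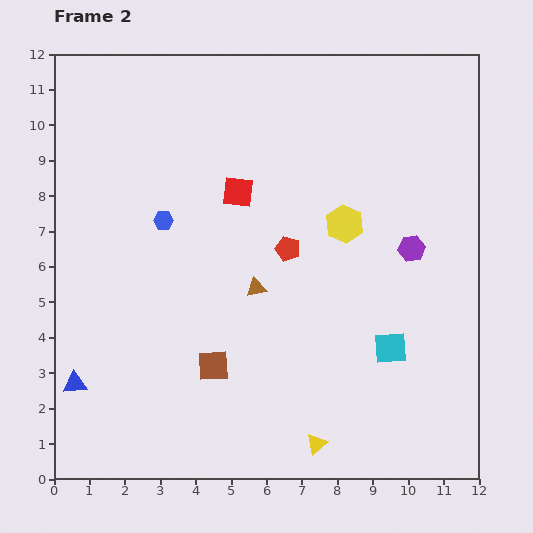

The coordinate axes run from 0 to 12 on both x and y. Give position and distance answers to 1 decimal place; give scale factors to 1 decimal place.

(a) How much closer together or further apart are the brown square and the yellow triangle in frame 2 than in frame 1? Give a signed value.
-4.3

Distance in frame 1: 7.9. Distance in frame 2: 3.6.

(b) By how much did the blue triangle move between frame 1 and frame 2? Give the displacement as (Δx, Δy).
(-0.6, -0.3)

The blue triangle was at (1.2, 3.0) in frame 1 and (0.6, 2.7) in frame 2.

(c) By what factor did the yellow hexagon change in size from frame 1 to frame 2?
1.7×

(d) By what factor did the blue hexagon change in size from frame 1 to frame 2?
0.8×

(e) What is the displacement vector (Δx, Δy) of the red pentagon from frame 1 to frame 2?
(-0.5, -0.2)

The red pentagon was at (7.1, 6.7) in frame 1 and (6.6, 6.5) in frame 2.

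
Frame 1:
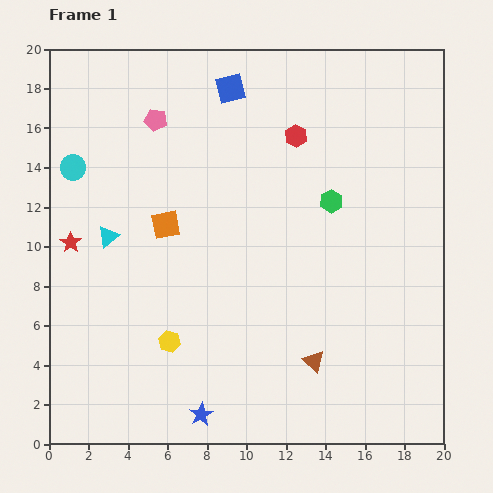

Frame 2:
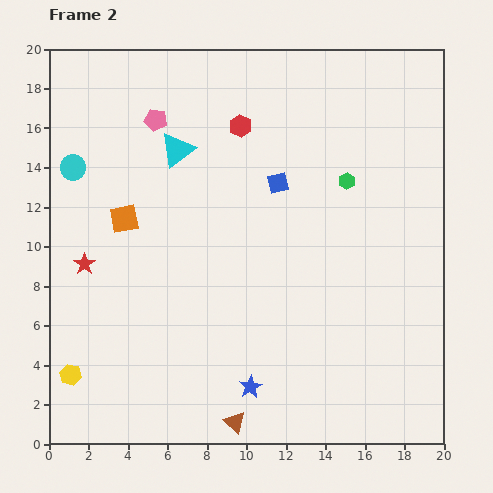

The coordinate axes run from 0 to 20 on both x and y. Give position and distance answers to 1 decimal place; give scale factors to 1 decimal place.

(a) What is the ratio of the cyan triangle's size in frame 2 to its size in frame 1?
1.6×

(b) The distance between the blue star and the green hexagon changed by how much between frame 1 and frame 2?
-1.2

Distance in frame 1: 12.7. Distance in frame 2: 11.5.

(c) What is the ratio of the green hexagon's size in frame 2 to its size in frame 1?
0.7×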